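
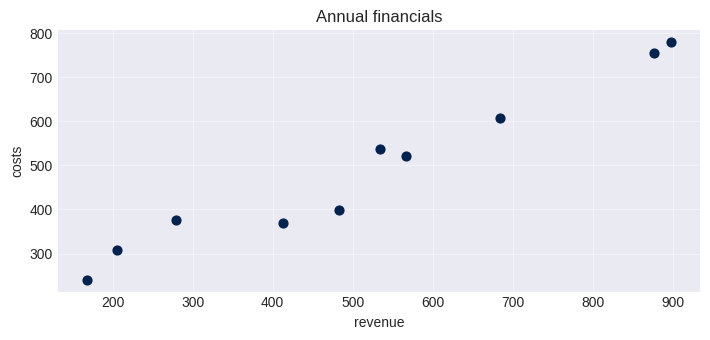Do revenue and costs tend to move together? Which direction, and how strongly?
positive, strong

Points are positively correlated; strong (|r| ≈ 1.0).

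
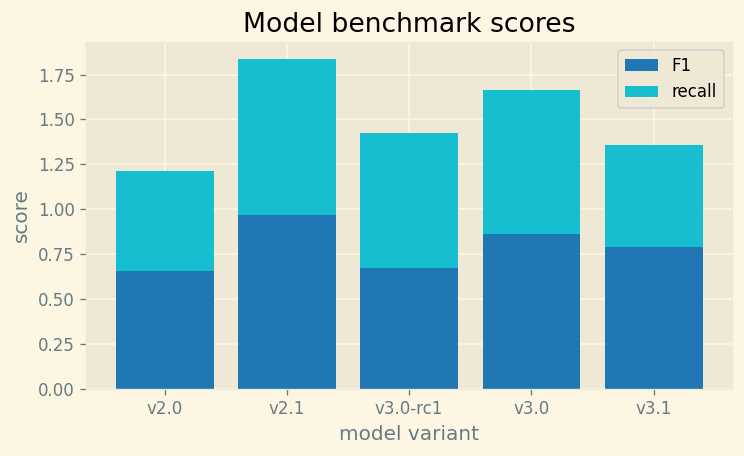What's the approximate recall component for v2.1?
recall top ≈ 1.8, bottom ≈ 1.0; segment ≈ 0.8.

≈ 0.8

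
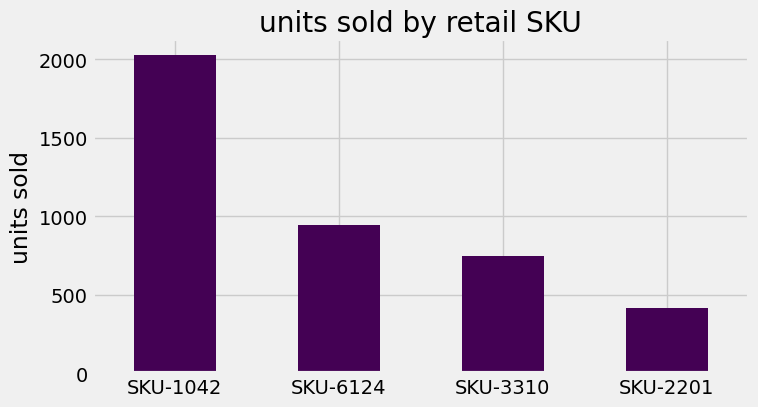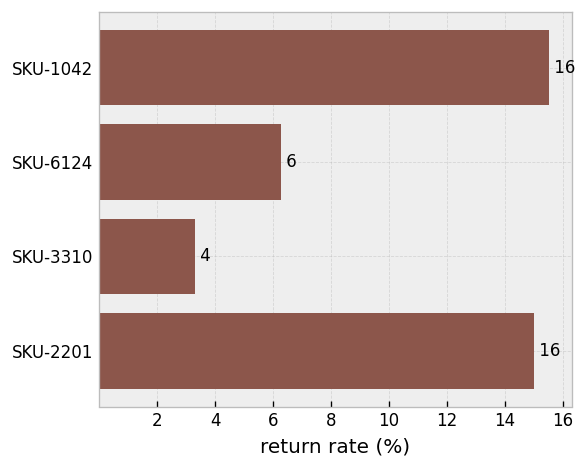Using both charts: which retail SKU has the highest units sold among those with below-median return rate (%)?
Chart 2 median return rate (%) ≈ 10; below-median retail SKUs: SKU-6124, SKU-3310. Among those, SKU-6124 has the highest units sold (≈ 1000).

SKU-6124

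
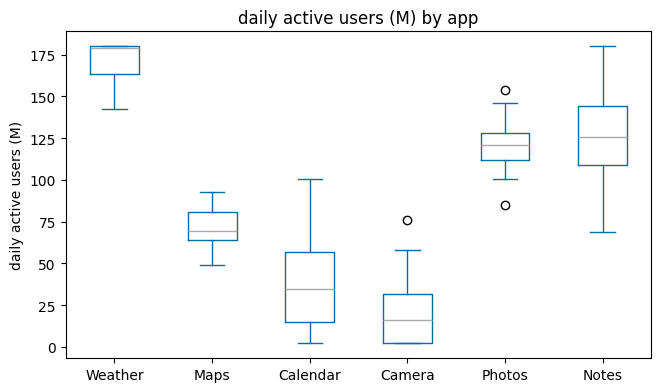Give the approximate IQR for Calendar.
≈ 40

Q3 ≈ 60, Q1 ≈ 20; IQR ≈ 40.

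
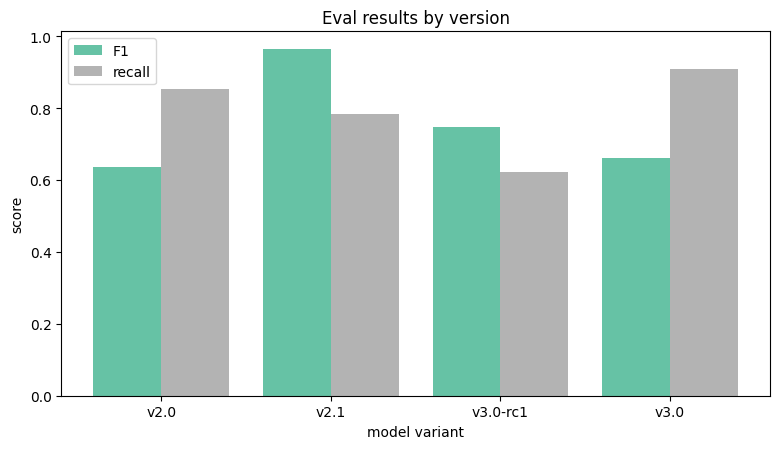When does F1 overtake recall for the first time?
v2.0: F1 ≈ 0.6 vs recall ≈ 0.9 (not yet); v2.1: F1 ≈ 1.0 vs recall ≈ 0.8 (first crossover).

v2.1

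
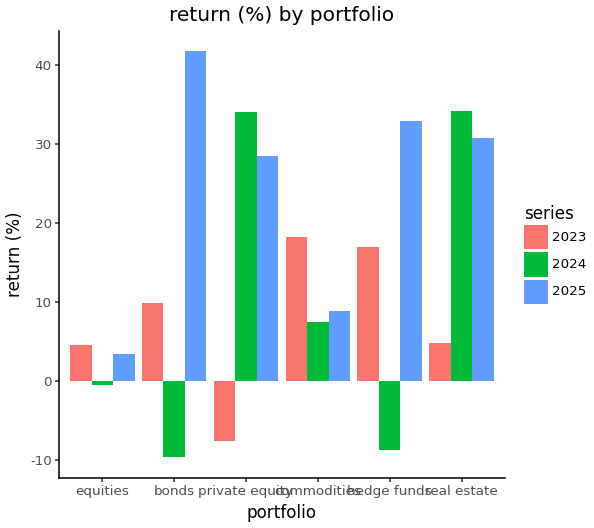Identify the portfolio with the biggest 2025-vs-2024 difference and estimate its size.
bonds: 2025 ≈ 40, 2024 ≈ -10 → gap ≈ 50. Next-largest (hedge funds) is only ≈ 45.

bonds, ≈ 50 %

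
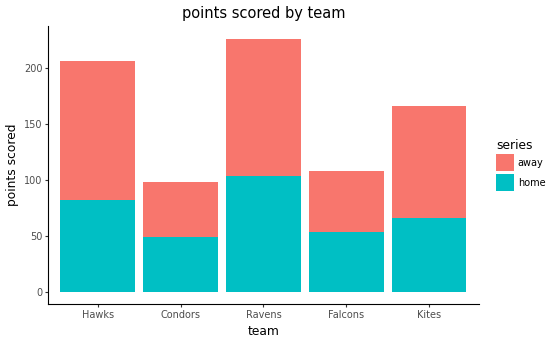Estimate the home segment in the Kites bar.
≈ 60

home top ≈ 60, bottom ≈ 0; segment ≈ 60.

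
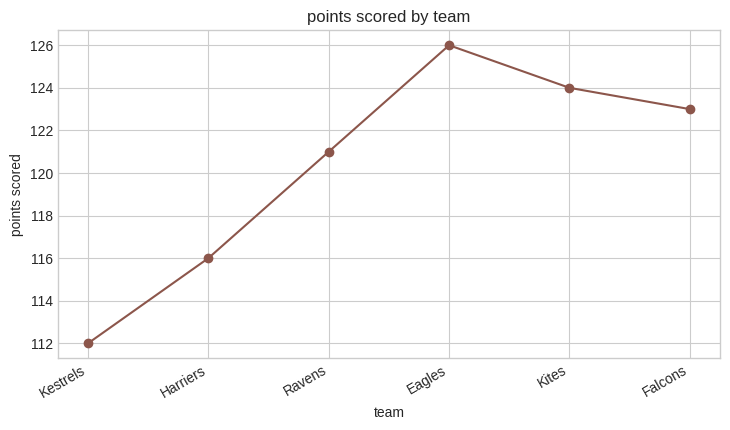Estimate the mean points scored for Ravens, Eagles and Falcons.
(120 + 126 + 124) / 3 ≈ 123.

≈ 123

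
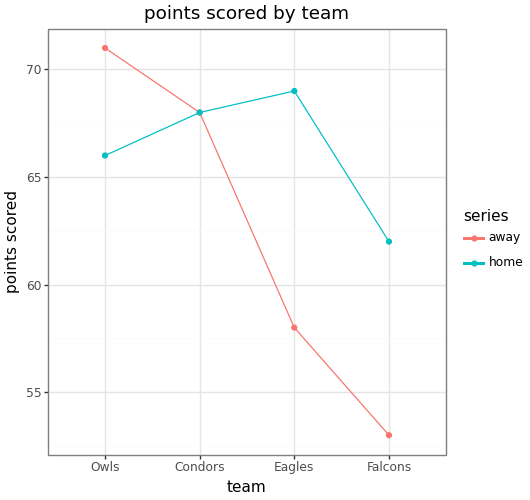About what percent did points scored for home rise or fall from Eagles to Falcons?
Eagles ≈ 68, Falcons ≈ 62; (62 − 68) / 68 ≈ -8.8%.

≈ -8.8%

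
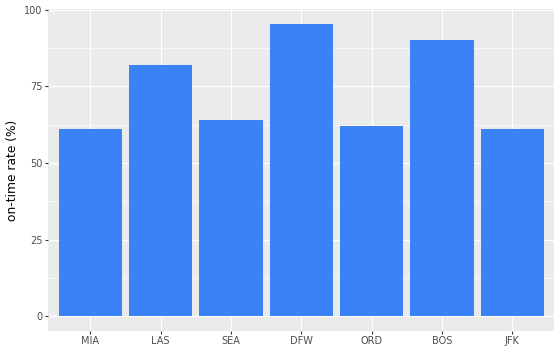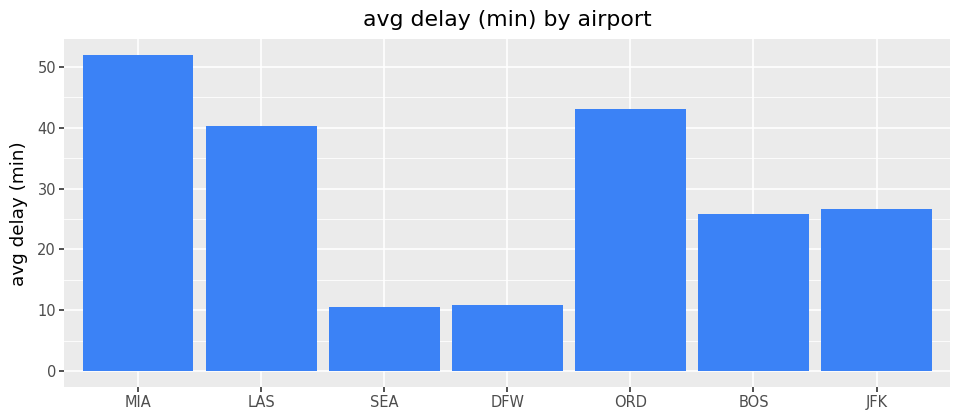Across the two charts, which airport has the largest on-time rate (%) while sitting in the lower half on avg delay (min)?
DFW

Chart 2 median avg delay (min) ≈ 25; below-median airports: SEA, DFW, BOS. Among those, DFW has the highest on-time rate (%) (≈ 100).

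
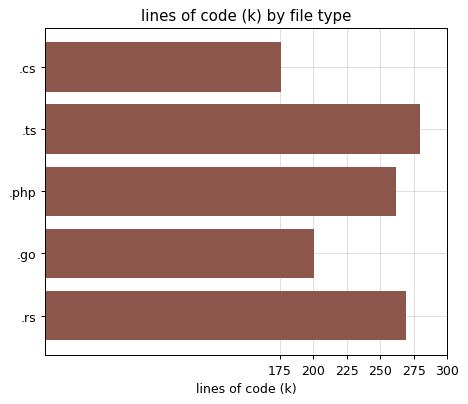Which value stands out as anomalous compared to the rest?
.cs

.cs ≈ 175; the rest sit between ≈ 200 and ≈ 275.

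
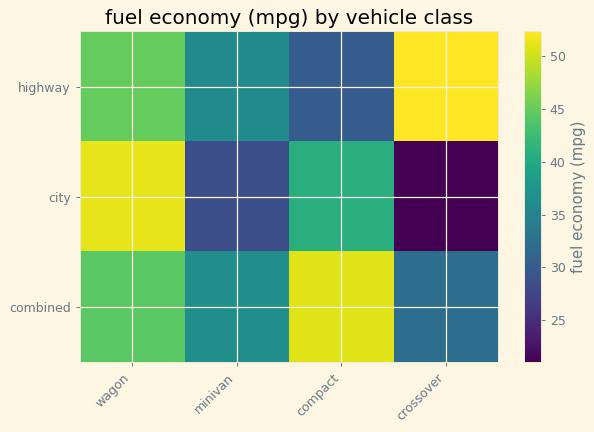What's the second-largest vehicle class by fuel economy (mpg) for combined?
Top 3 for combined: compact ≈ 50, wagon ≈ 45, minivan ≈ 35.

wagon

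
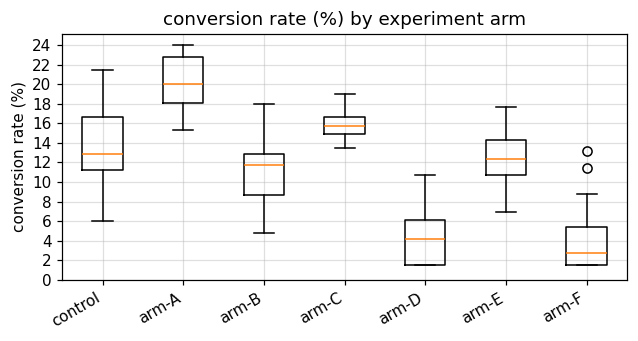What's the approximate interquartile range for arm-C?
Q3 ≈ 16, Q1 ≈ 14; IQR ≈ 2.

≈ 2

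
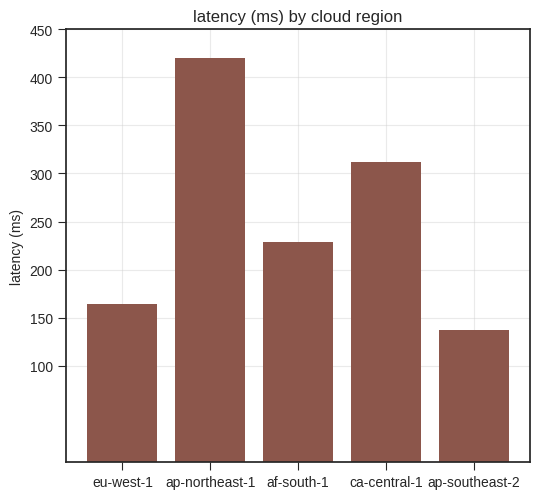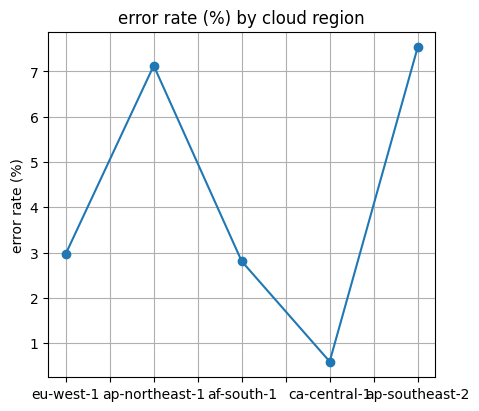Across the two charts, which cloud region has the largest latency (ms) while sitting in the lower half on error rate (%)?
Chart 2 median error rate (%) ≈ 3; below-median cloud regions: af-south-1, ca-central-1. Among those, ca-central-1 has the highest latency (ms) (≈ 300).

ca-central-1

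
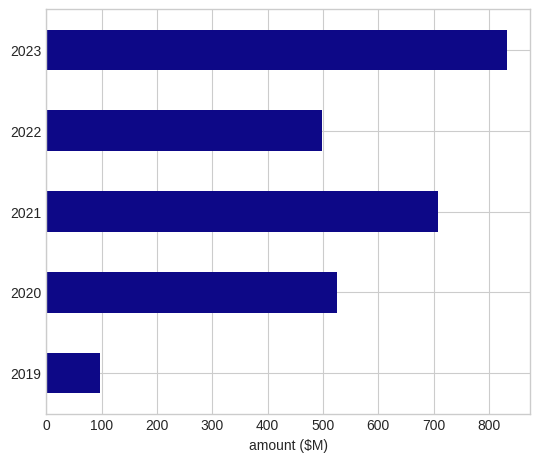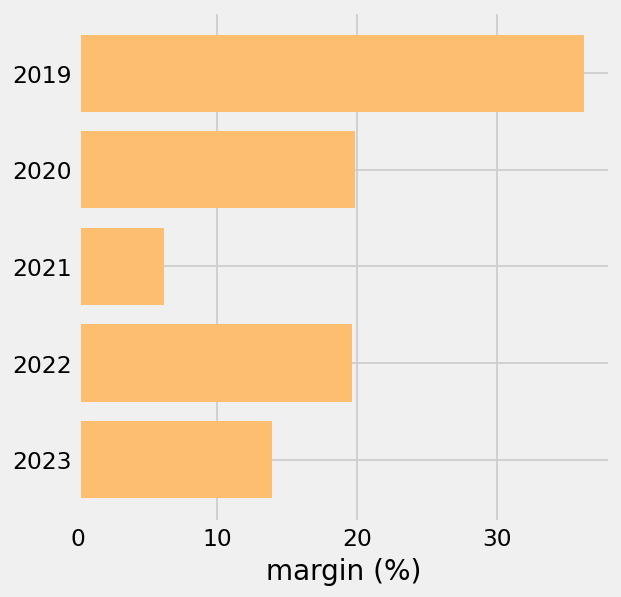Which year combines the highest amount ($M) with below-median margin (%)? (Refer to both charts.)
Chart 2 median margin (%) ≈ 20; below-median years: 2021, 2023. Among those, 2023 has the highest amount ($M) (≈ 800).

2023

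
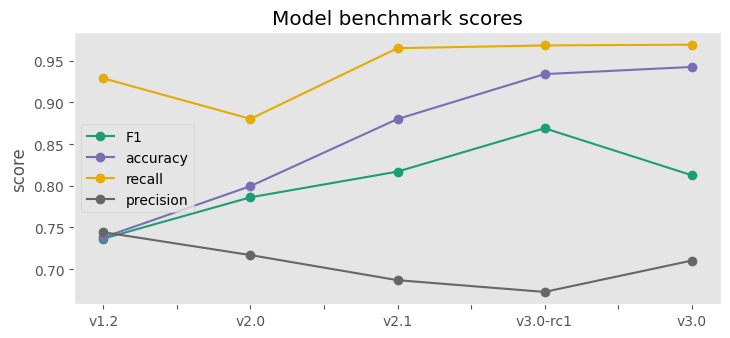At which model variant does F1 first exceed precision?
v2.0

v1.2: F1 ≈ 0.75 vs precision ≈ 0.75 (not yet); v2.0: F1 ≈ 0.80 vs precision ≈ 0.70 (first crossover).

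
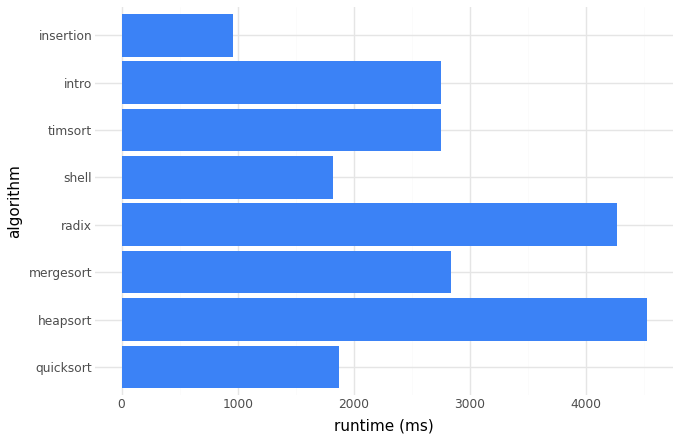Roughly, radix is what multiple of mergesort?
radix ≈ 4500, mergesort ≈ 3000; 4500/3000 ≈ 1.5.

≈ 1.5×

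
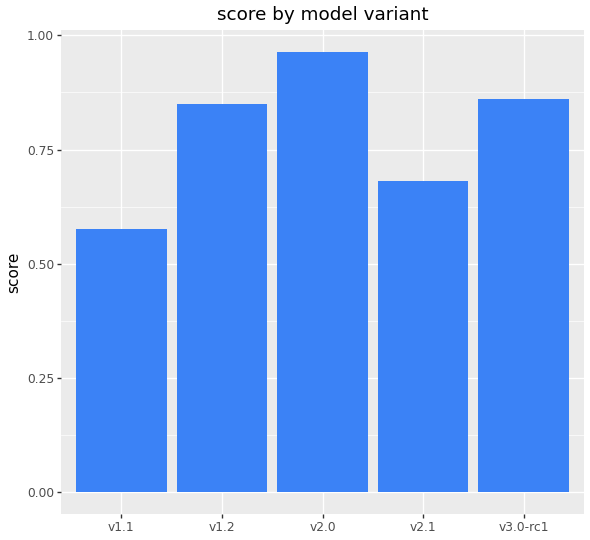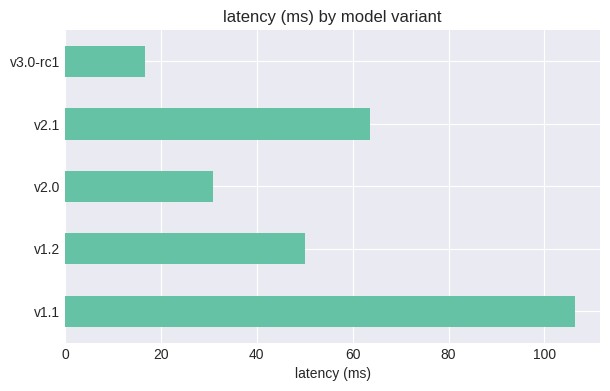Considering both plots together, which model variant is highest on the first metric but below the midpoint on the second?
v2.0

Chart 2 median latency (ms) ≈ 50; below-median model variants: v2.0, v3.0-rc1. Among those, v2.0 has the highest score (≈ 1).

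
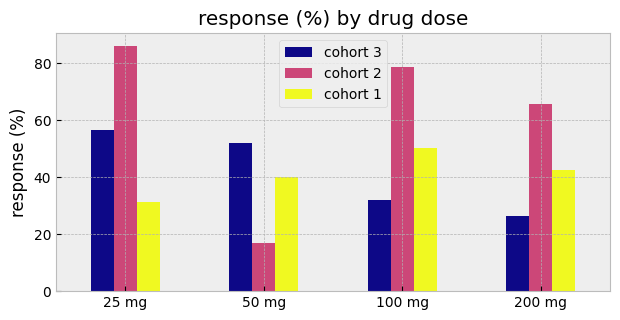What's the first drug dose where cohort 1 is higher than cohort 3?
50 mg: cohort 1 ≈ 40 vs cohort 3 ≈ 50 (not yet); 100 mg: cohort 1 ≈ 50 vs cohort 3 ≈ 30 (first crossover).

100 mg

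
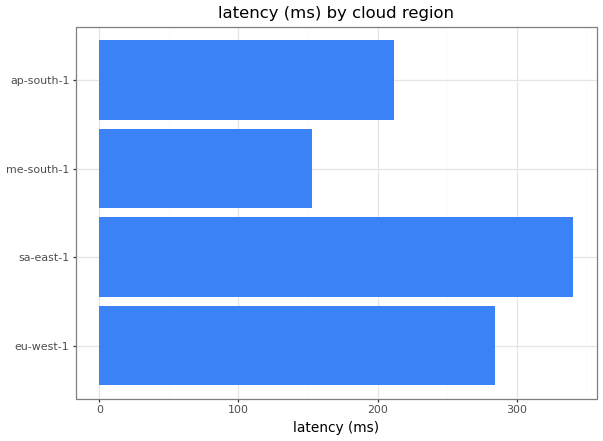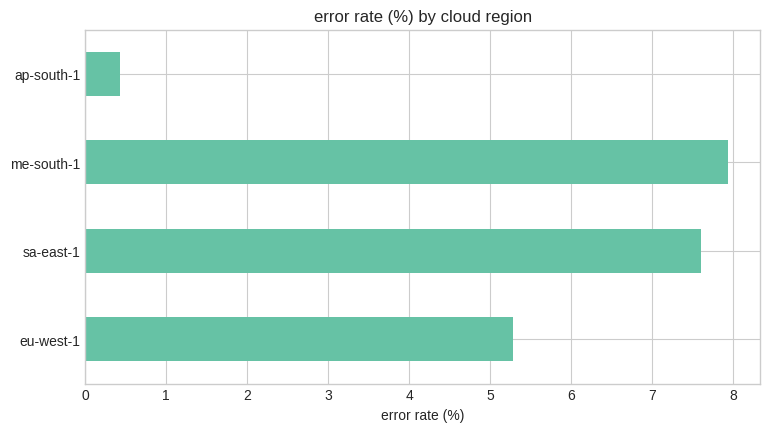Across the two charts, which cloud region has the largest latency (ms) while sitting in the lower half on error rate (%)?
Chart 2 median error rate (%) ≈ 6; below-median cloud regions: eu-west-1, ap-south-1. Among those, eu-west-1 has the highest latency (ms) (≈ 300).

eu-west-1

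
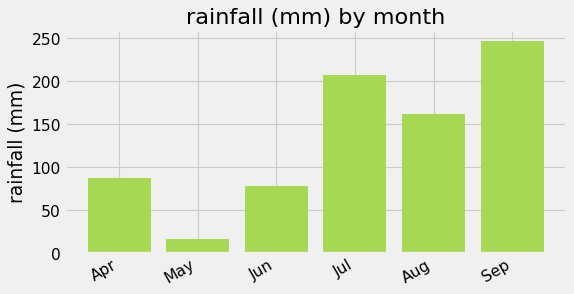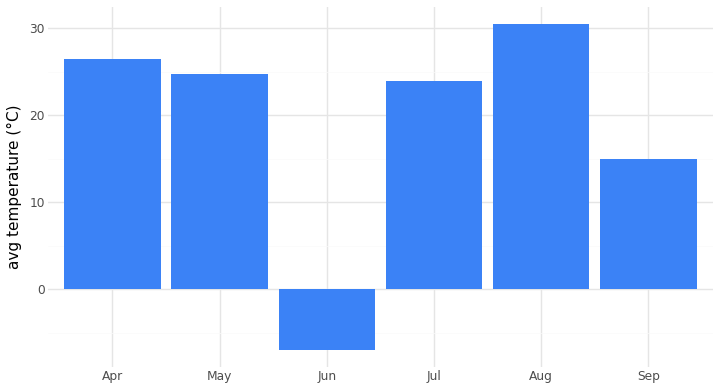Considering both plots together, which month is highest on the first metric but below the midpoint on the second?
Chart 2 median avg temperature (°C) ≈ 25; below-median months: Jun, Jul, Sep. Among those, Sep has the highest rainfall (mm) (≈ 250).

Sep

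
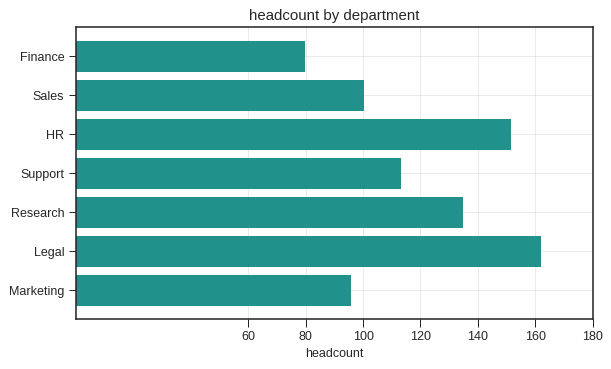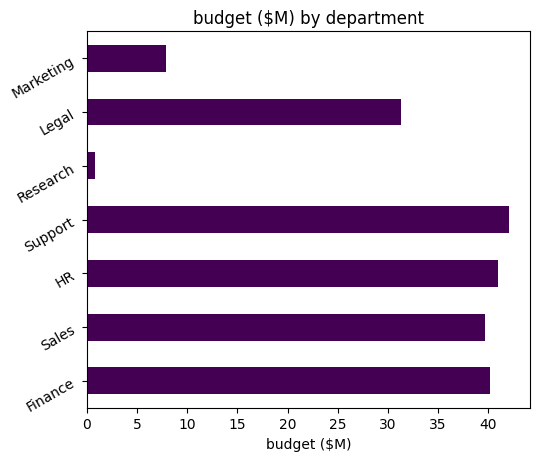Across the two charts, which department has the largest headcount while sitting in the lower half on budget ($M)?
Legal

Chart 2 median budget ($M) ≈ 40; below-median departments: Research, Legal, Marketing. Among those, Legal has the highest headcount (≈ 160).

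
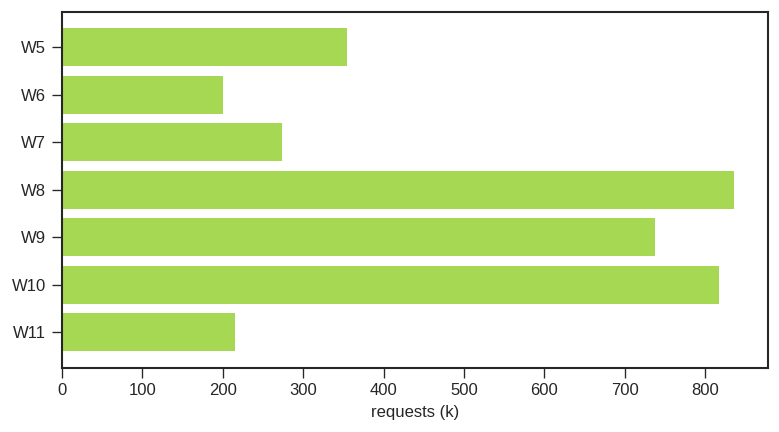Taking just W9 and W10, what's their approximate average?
(700 + 800) / 2 ≈ 750.

≈ 750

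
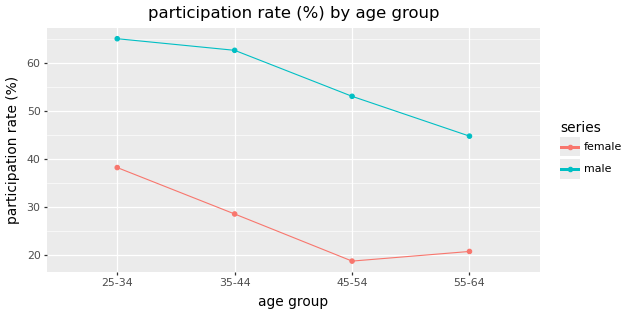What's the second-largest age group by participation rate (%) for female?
Top 3 for female: 25-34 ≈ 40, 35-44 ≈ 30, 55-64 ≈ 20.

35-44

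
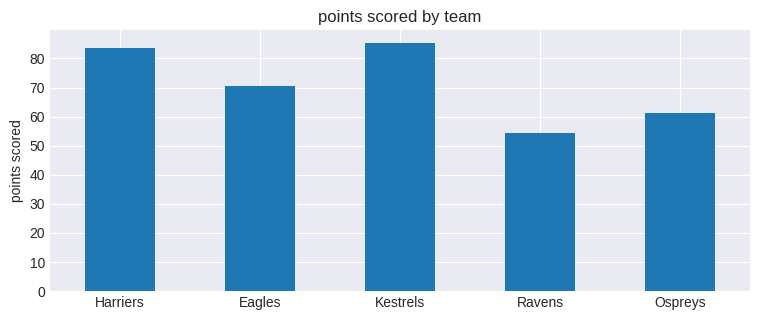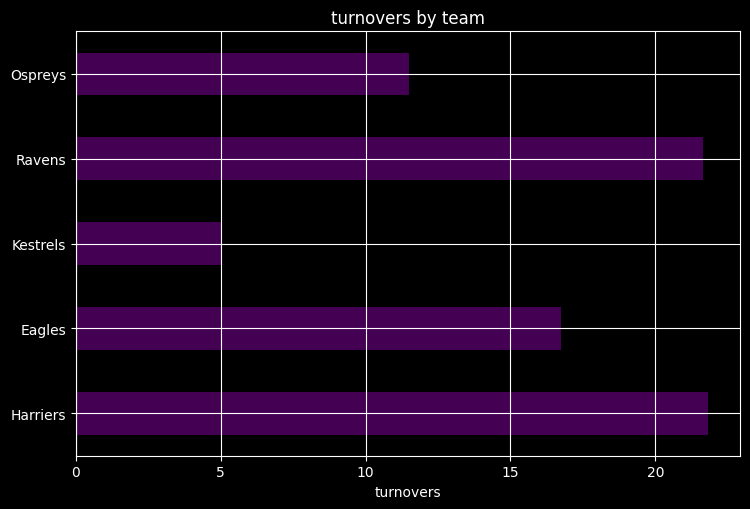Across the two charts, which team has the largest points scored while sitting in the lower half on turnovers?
Kestrels

Chart 2 median turnovers ≈ 15; below-median teams: Kestrels, Ospreys. Among those, Kestrels has the highest points scored (≈ 90).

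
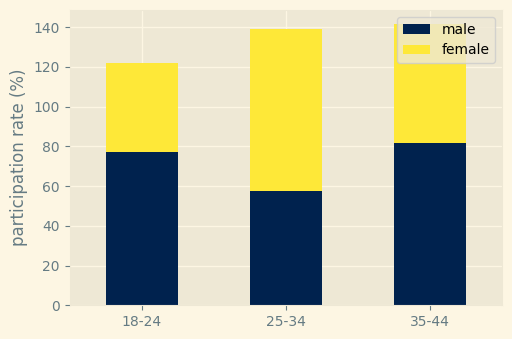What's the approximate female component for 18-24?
≈ 40

female top ≈ 120, bottom ≈ 80; segment ≈ 40.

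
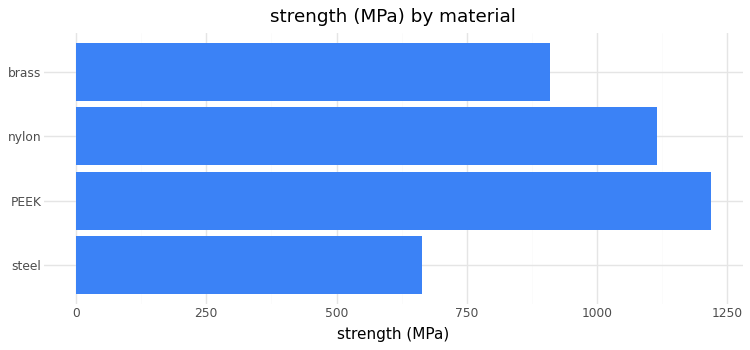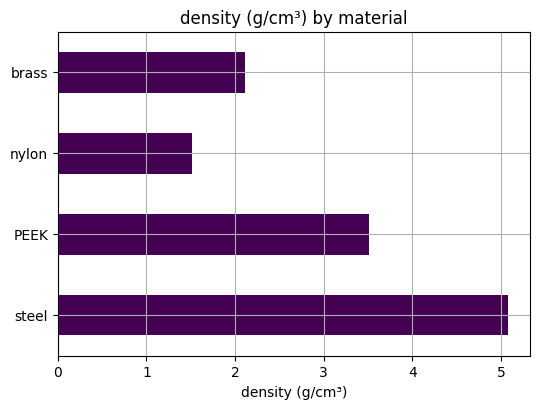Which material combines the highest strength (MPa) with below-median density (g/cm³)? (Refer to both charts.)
nylon

Chart 2 median density (g/cm³) ≈ 3; below-median materials: nylon, brass. Among those, nylon has the highest strength (MPa) (≈ 1200).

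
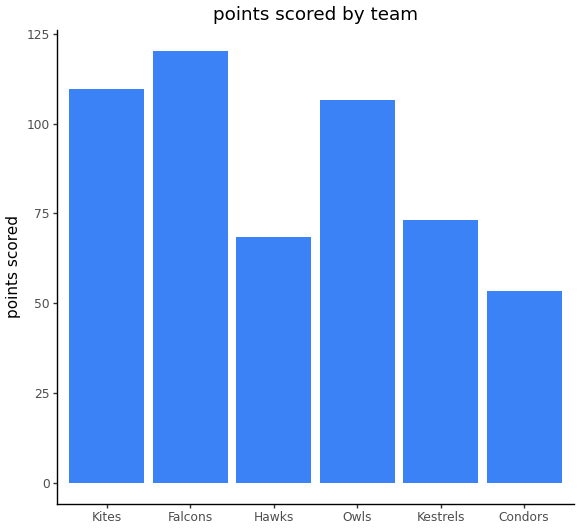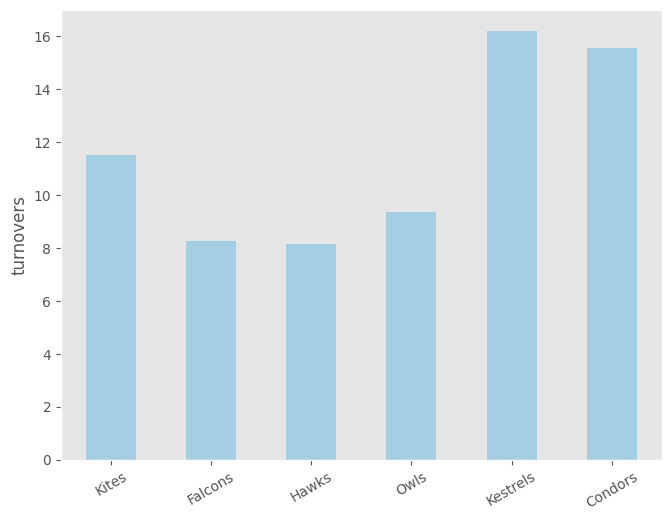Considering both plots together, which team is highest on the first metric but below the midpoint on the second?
Chart 2 median turnovers ≈ 10; below-median teams: Falcons, Hawks, Owls. Among those, Falcons has the highest points scored (≈ 120).

Falcons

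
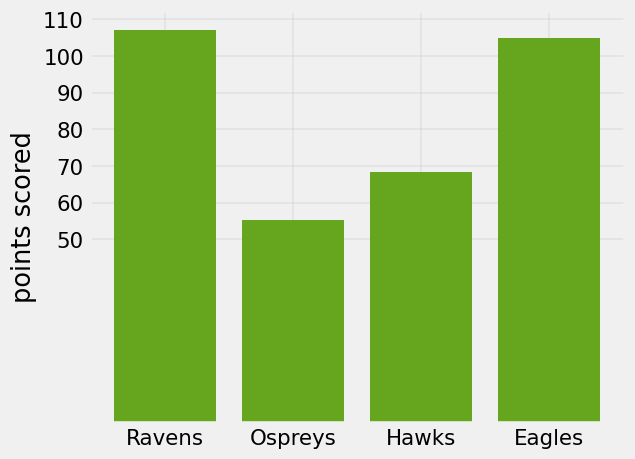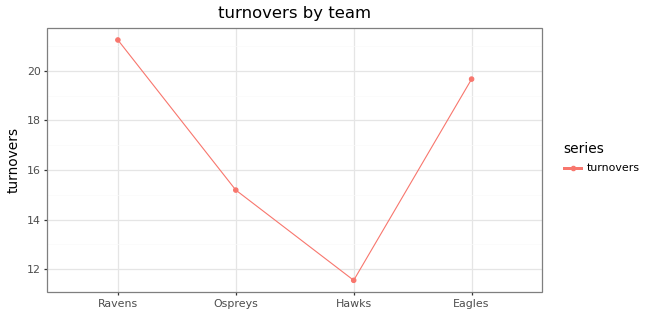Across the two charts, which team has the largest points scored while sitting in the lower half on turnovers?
Hawks

Chart 2 median turnovers ≈ 18; below-median teams: Ospreys, Hawks. Among those, Hawks has the highest points scored (≈ 70).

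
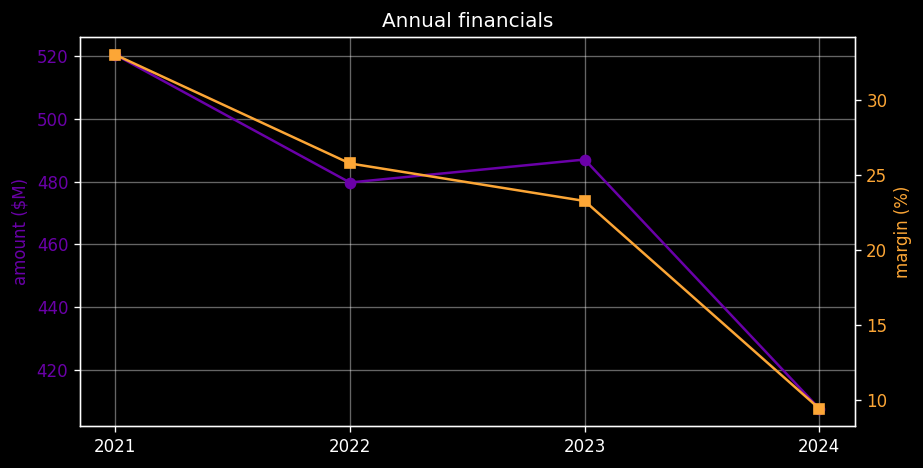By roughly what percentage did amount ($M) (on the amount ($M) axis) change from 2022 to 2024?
≈ -14.6%

2022 ≈ 480, 2024 ≈ 410; (410 − 480) / 480 ≈ -14.6%.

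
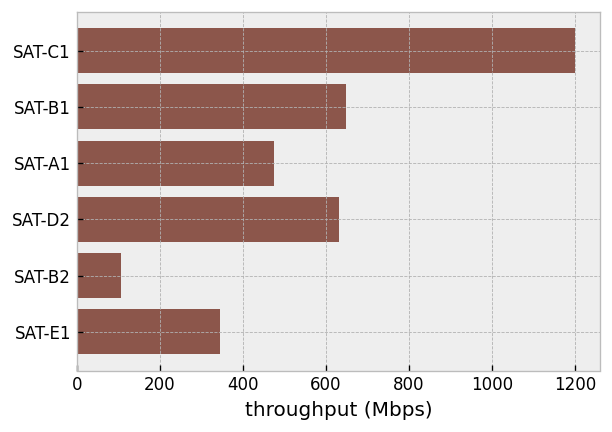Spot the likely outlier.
SAT-C1

SAT-C1 ≈ 1200; the rest sit between ≈ 100 and ≈ 600.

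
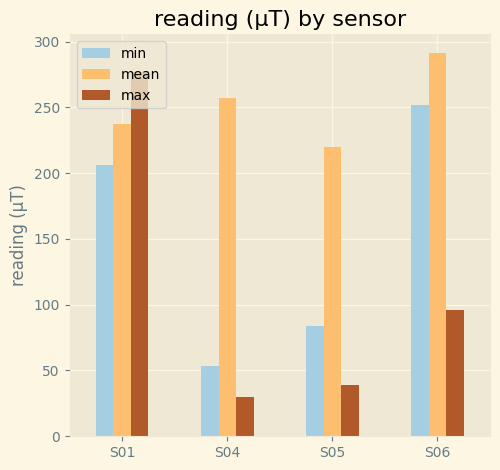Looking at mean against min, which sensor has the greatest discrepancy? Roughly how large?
S04, ≈ 200 µT

S04: mean ≈ 250, min ≈ 50 → gap ≈ 200. Next-largest (S05) is only ≈ 150.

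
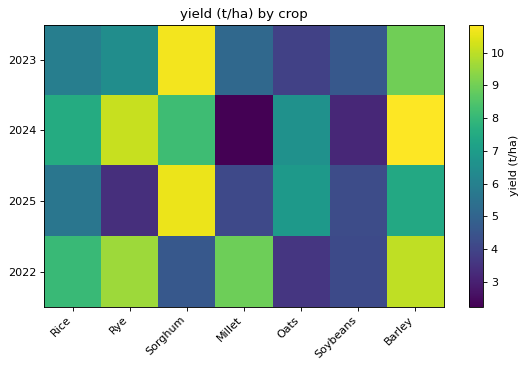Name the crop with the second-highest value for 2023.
Barley

Top 3 for 2023: Sorghum ≈ 11, Barley ≈ 9, Rye ≈ 6.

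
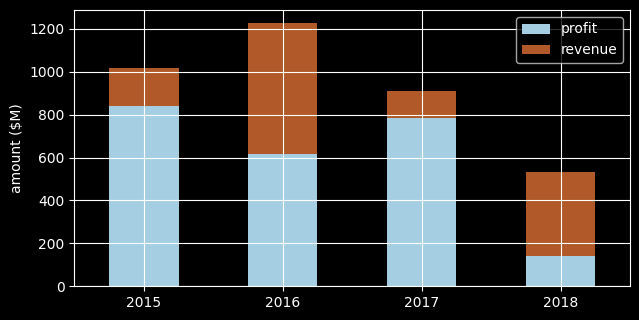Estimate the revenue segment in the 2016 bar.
≈ 600

revenue top ≈ 1200, bottom ≈ 600; segment ≈ 600.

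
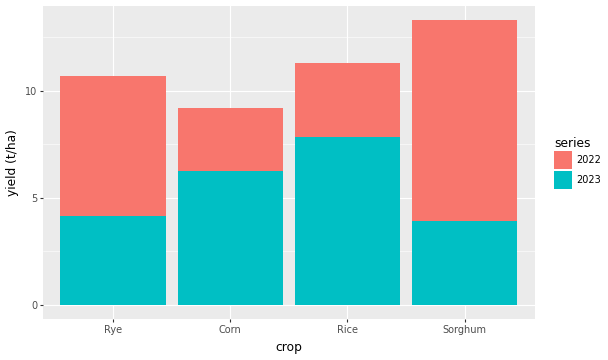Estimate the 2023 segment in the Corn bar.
2023 top ≈ 6, bottom ≈ 0; segment ≈ 6.

≈ 6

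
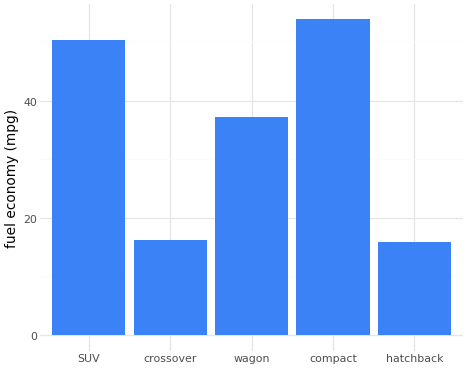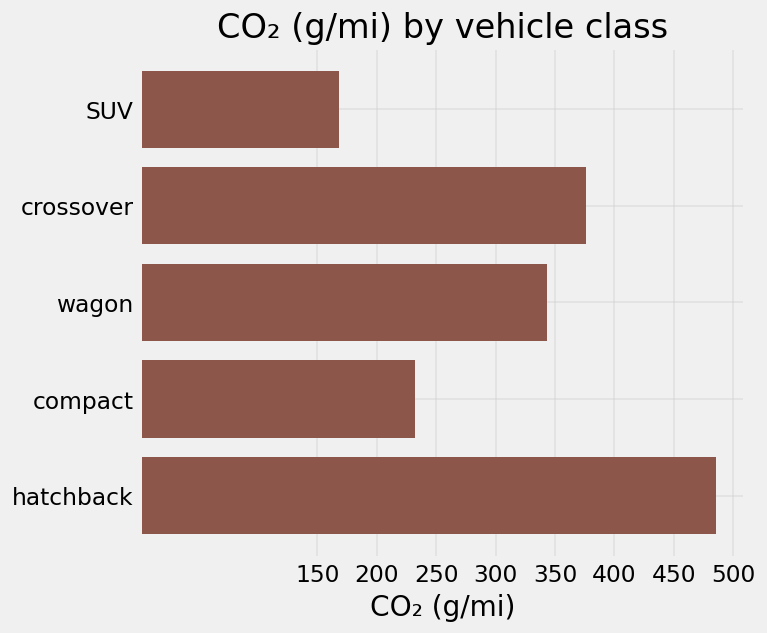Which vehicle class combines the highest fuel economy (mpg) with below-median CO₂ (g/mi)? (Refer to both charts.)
compact

Chart 2 median CO₂ (g/mi) ≈ 350; below-median vehicle classes: SUV, compact. Among those, compact has the highest fuel economy (mpg) (≈ 55).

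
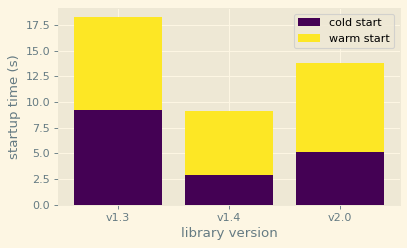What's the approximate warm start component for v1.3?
warm start top ≈ 18, bottom ≈ 10; segment ≈ 8.

≈ 8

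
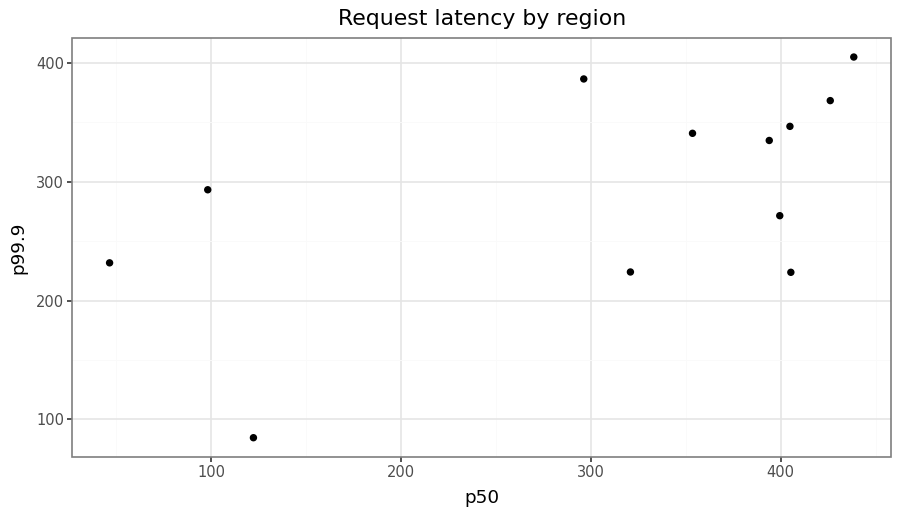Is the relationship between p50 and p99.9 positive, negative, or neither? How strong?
positive, moderate

Points are positively correlated; moderate (|r| ≈ 0.6).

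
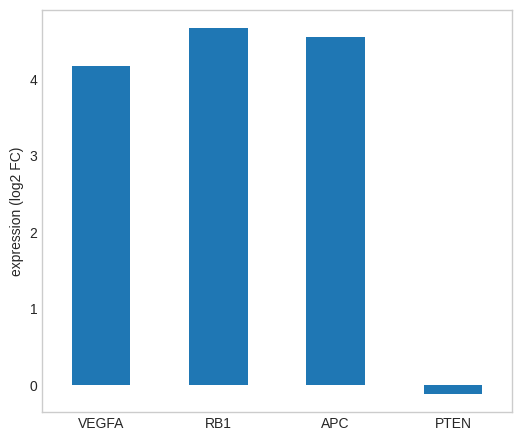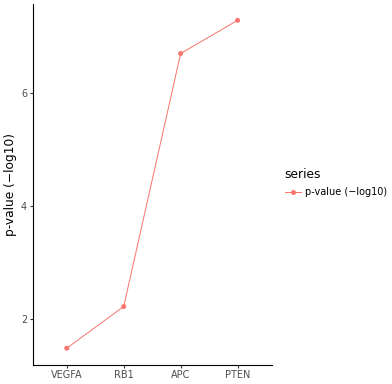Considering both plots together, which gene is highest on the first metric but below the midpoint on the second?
RB1

Chart 2 median p-value (−log10) ≈ 4; below-median genes: VEGFA, RB1. Among those, RB1 has the highest expression (log2 FC) (≈ 4.5).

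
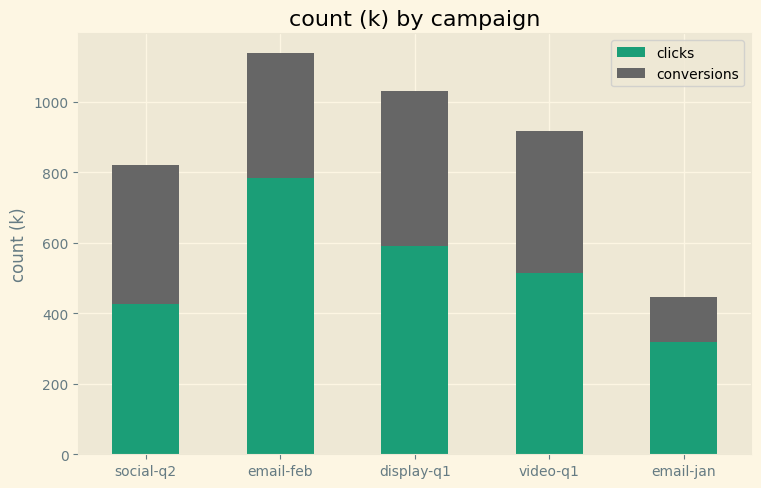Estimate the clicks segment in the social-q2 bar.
≈ 400

clicks top ≈ 400, bottom ≈ 0; segment ≈ 400.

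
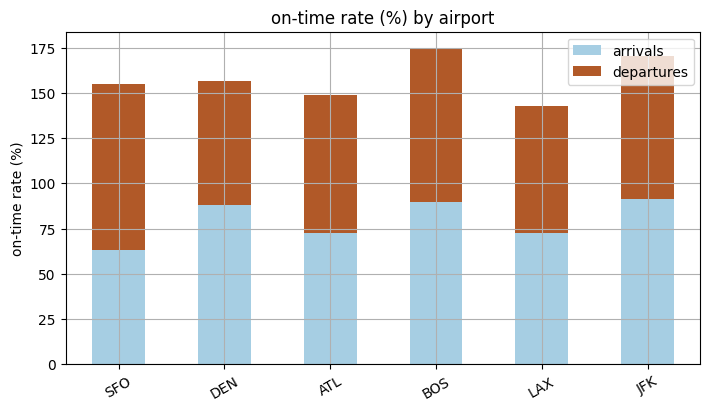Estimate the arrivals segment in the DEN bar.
arrivals top ≈ 80, bottom ≈ 0; segment ≈ 80.

≈ 80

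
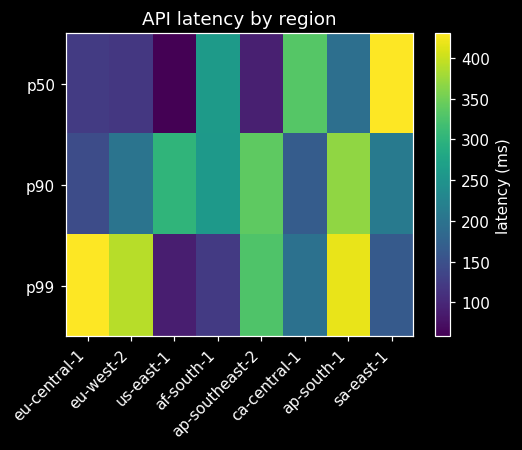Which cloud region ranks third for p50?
Top 4 for p50: sa-east-1 ≈ 450, ca-central-1 ≈ 350, af-south-1 ≈ 250, ap-south-1 ≈ 200.

af-south-1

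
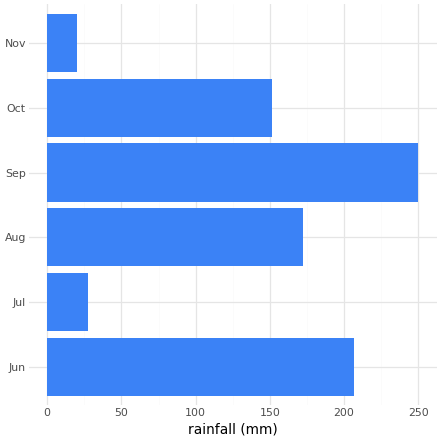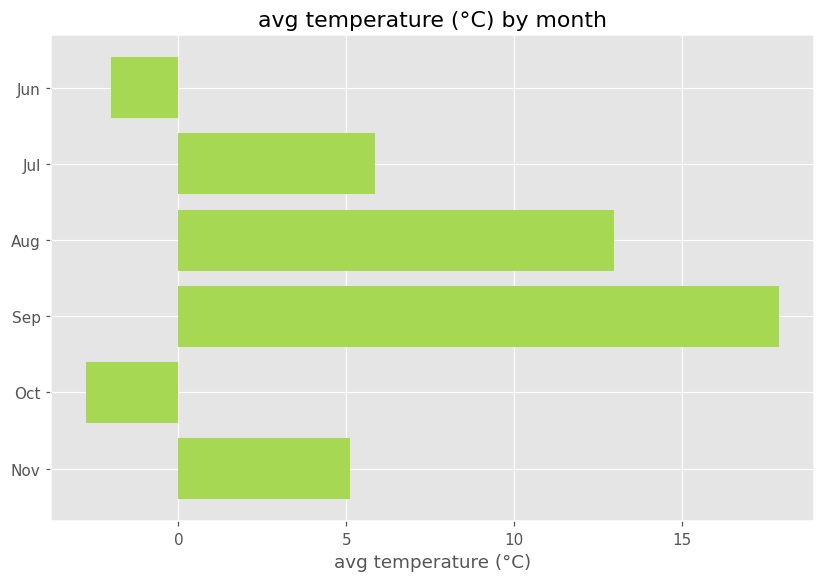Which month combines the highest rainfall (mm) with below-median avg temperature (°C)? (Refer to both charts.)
Chart 2 median avg temperature (°C) ≈ 6; below-median months: Jun, Oct, Nov. Among those, Jun has the highest rainfall (mm) (≈ 200).

Jun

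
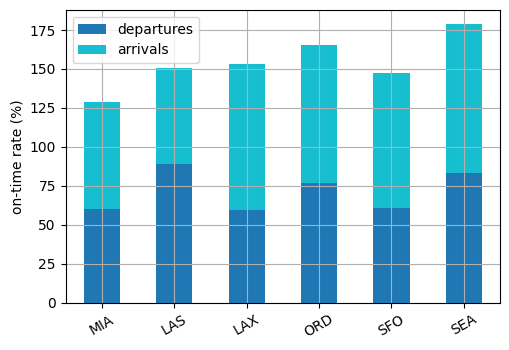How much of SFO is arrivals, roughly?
arrivals top ≈ 140, bottom ≈ 60; segment ≈ 80.

≈ 80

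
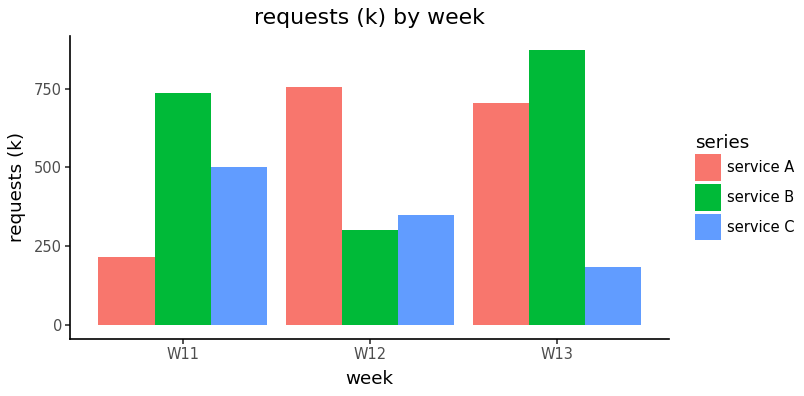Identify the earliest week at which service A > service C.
W12

W11: service A ≈ 200 vs service C ≈ 500 (not yet); W12: service A ≈ 800 vs service C ≈ 400 (first crossover).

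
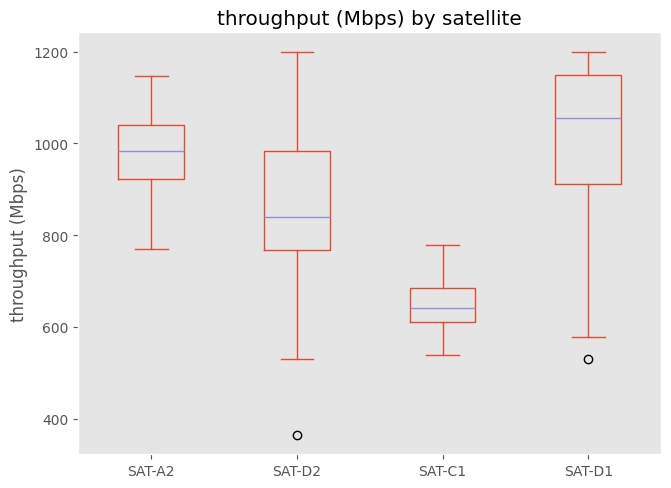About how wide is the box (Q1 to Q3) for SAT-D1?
≈ 250

Q3 ≈ 1150, Q1 ≈ 900; IQR ≈ 250.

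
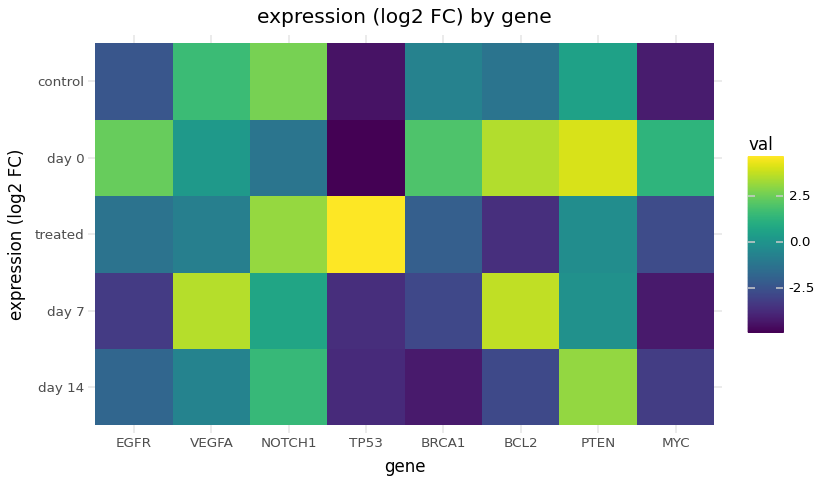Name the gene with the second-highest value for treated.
NOTCH1

Top 3 for treated: TP53 ≈ 5, NOTCH1 ≈ 3, PTEN ≈ 0.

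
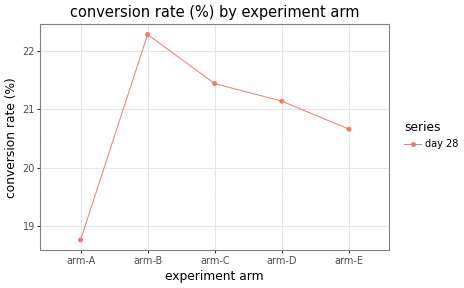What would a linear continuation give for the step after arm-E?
≈ 20

Last three: 21.5, 21.0, 20.5 → slope ≈ -0.5/step → next ≈ 20.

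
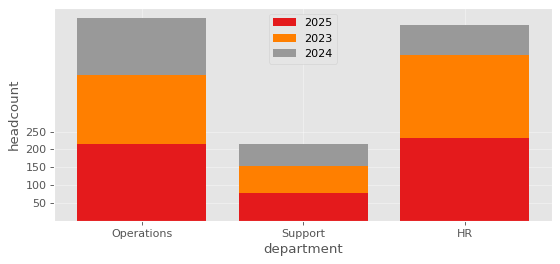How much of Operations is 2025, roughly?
2025 top ≈ 200, bottom ≈ 0; segment ≈ 200.

≈ 200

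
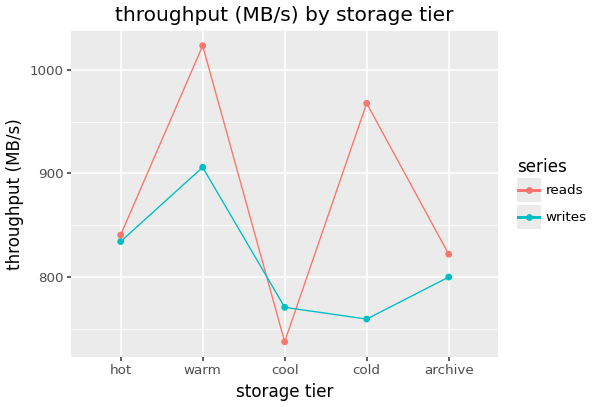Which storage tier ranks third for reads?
hot

Top 4 for reads: warm ≈ 1025, cold ≈ 975, hot ≈ 850, archive ≈ 825.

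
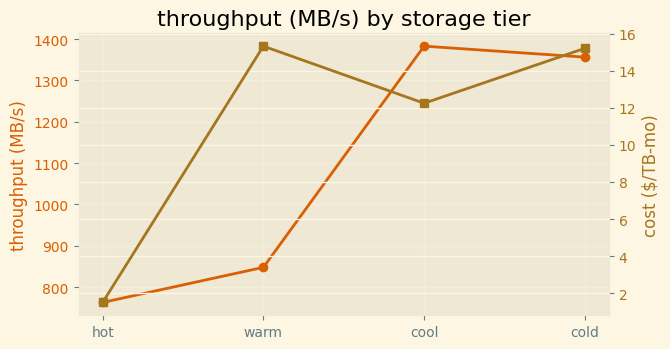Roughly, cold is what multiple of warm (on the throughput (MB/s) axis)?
cold ≈ 1400, warm ≈ 800; 1400/800 ≈ 1.75.

≈ 1.75×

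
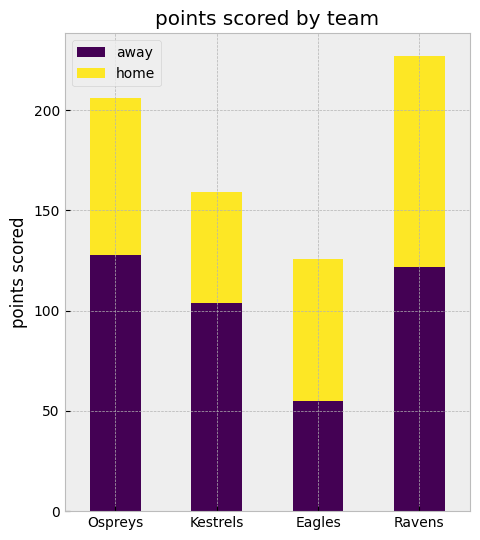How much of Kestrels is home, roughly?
home top ≈ 160, bottom ≈ 100; segment ≈ 60.

≈ 60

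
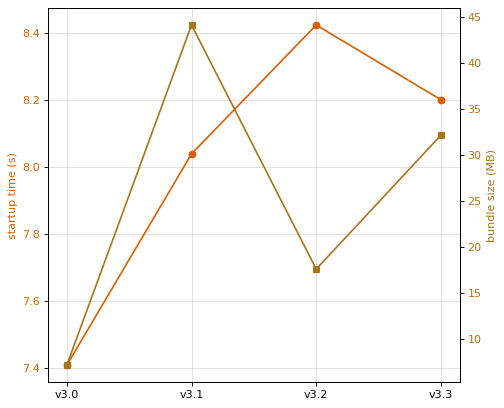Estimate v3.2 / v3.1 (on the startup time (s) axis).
v3.2 ≈ 8.4, v3.1 ≈ 8.0; 8.4/8.0 ≈ 1.05.

≈ 1.05×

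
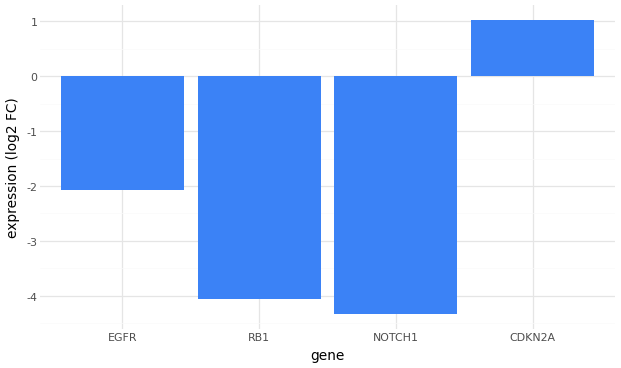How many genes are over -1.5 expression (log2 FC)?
Above -1.5: CDKN2A.

1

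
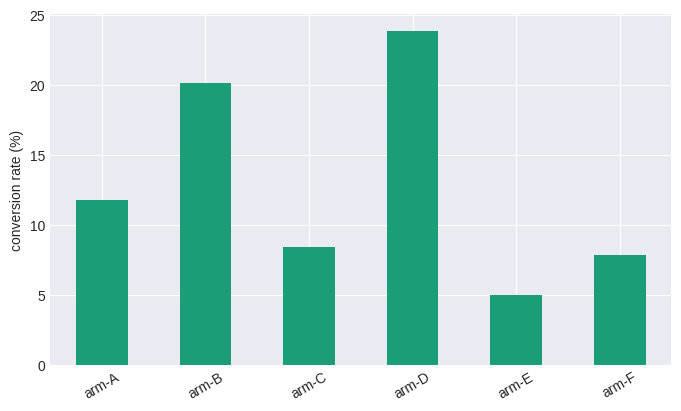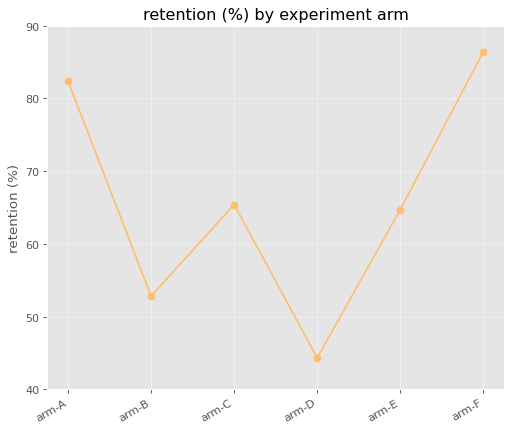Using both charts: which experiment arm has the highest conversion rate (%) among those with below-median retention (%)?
Chart 2 median retention (%) ≈ 70; below-median experiment arms: arm-B, arm-D, arm-E. Among those, arm-D has the highest conversion rate (%) (≈ 25).

arm-D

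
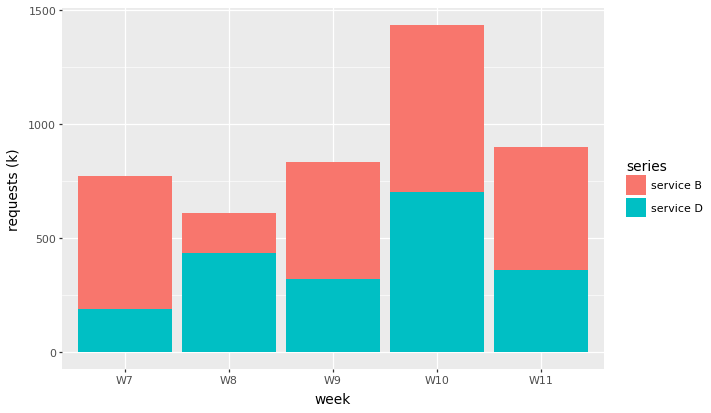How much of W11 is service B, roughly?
≈ 600

service B top ≈ 1000, bottom ≈ 400; segment ≈ 600.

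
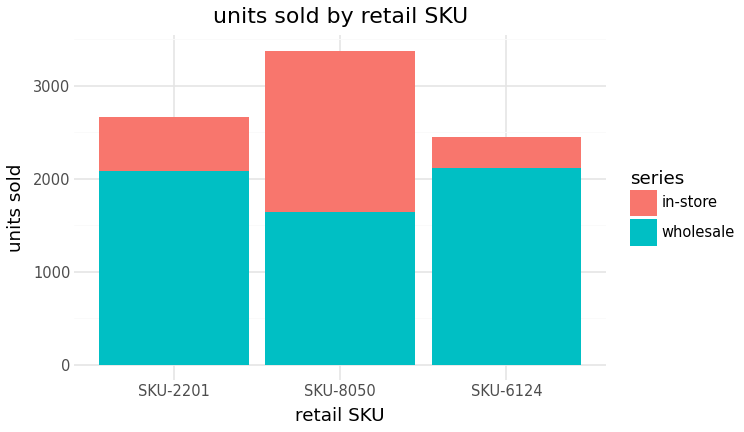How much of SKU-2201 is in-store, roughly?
≈ 500

in-store top ≈ 2500, bottom ≈ 2000; segment ≈ 500.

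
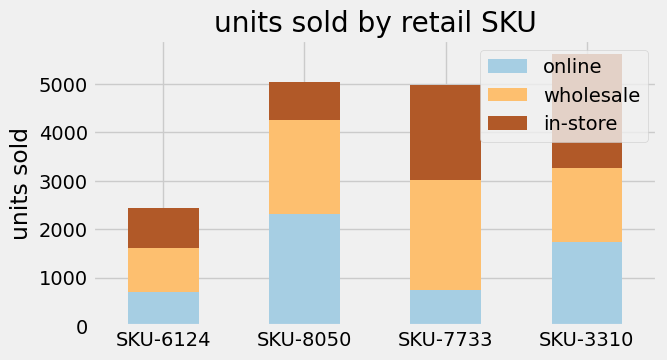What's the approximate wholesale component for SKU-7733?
≈ 2500

wholesale top ≈ 3000, bottom ≈ 500; segment ≈ 2500.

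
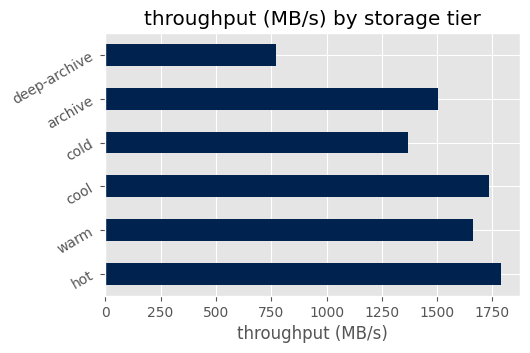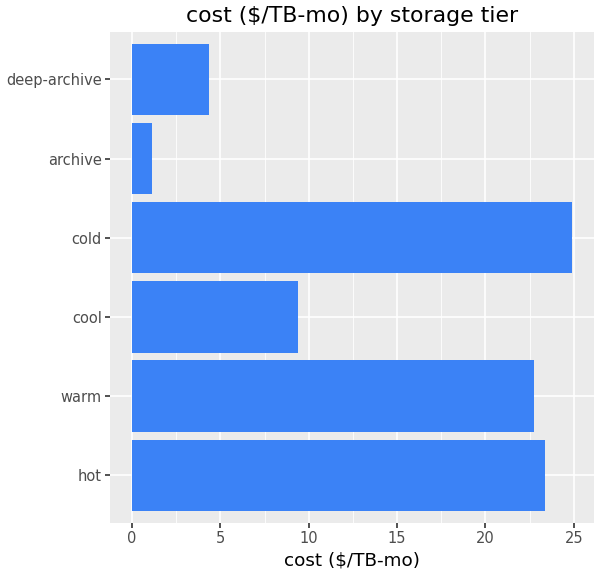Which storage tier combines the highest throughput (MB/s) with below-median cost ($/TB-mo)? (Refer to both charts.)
cool

Chart 2 median cost ($/TB-mo) ≈ 15; below-median storage tiers: cool, archive, deep-archive. Among those, cool has the highest throughput (MB/s) (≈ 1800).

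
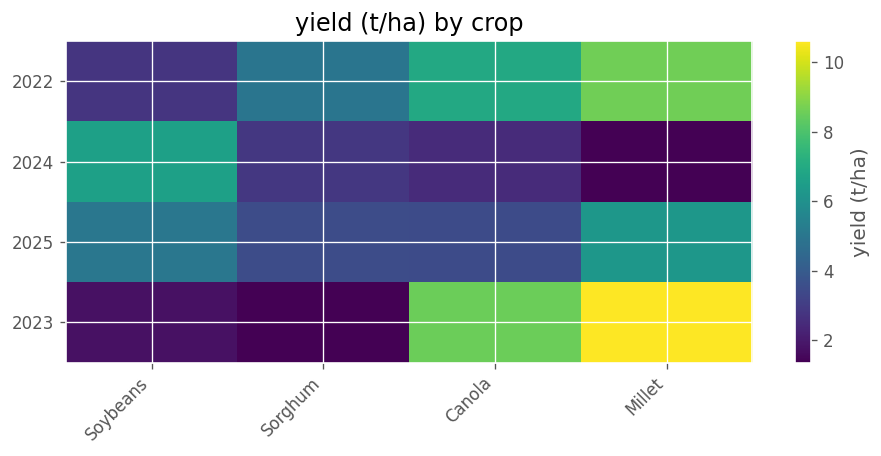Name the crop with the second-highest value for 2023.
Canola

Top 3 for 2023: Millet ≈ 11, Canola ≈ 9, Soybeans ≈ 2.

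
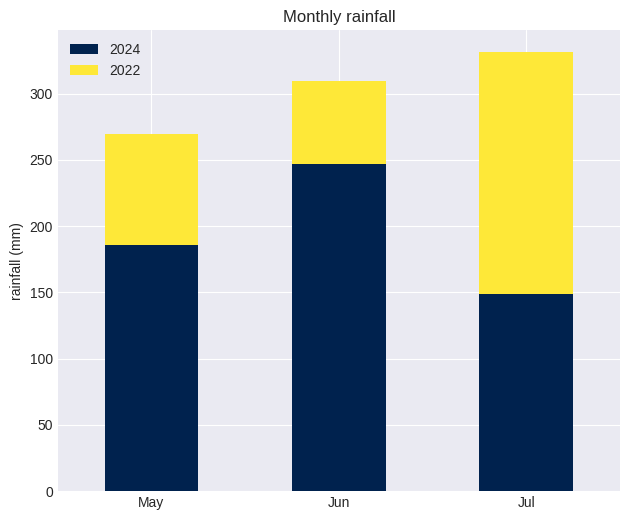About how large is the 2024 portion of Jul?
2024 top ≈ 150, bottom ≈ 0; segment ≈ 150.

≈ 150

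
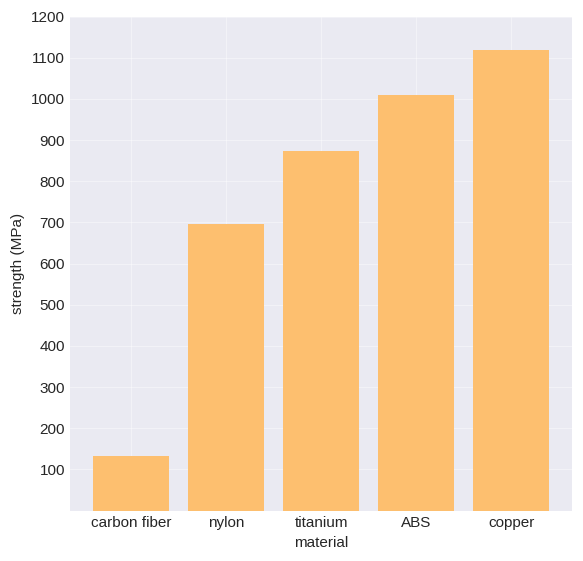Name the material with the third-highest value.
Top 4: copper ≈ 1100, ABS ≈ 1000, titanium ≈ 900, nylon ≈ 700.

titanium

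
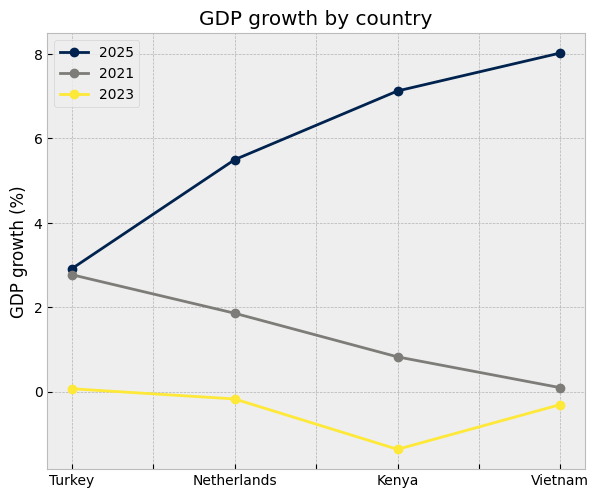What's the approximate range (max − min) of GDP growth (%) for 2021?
≈ 3

Max Turkey ≈ 3, min Vietnam ≈ 0; range ≈ 3.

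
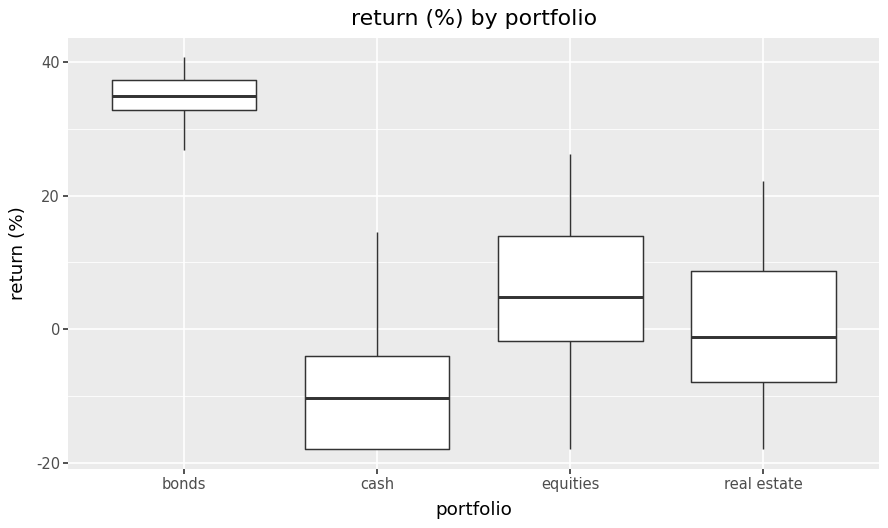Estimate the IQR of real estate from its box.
Q3 ≈ 10, Q1 ≈ -10; IQR ≈ 20.

≈ 20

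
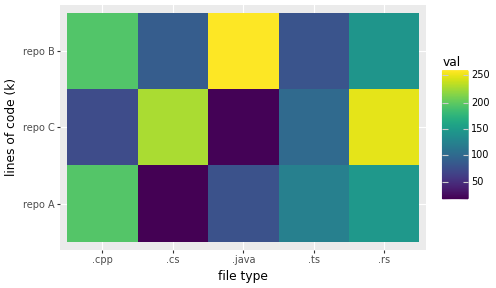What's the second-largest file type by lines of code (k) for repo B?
.cpp

Top 3 for repo B: .java ≈ 250, .cpp ≈ 200, .rs ≈ 150.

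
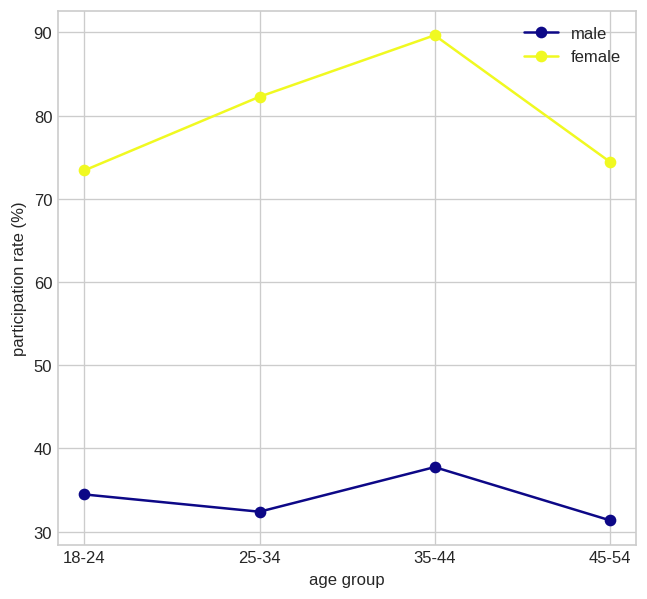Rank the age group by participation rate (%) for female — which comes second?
25-34

Top 3 for female: 35-44 ≈ 90, 25-34 ≈ 80, 45-54 ≈ 75.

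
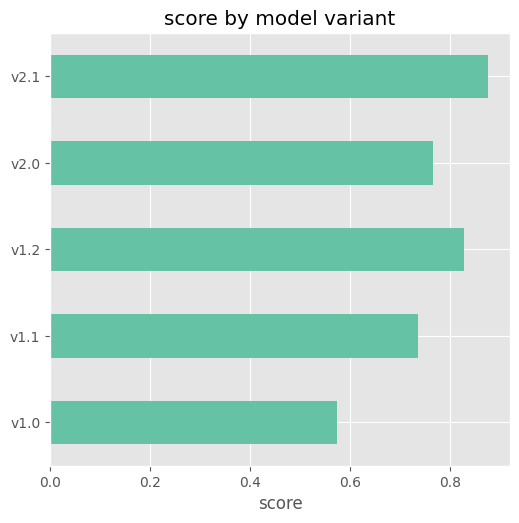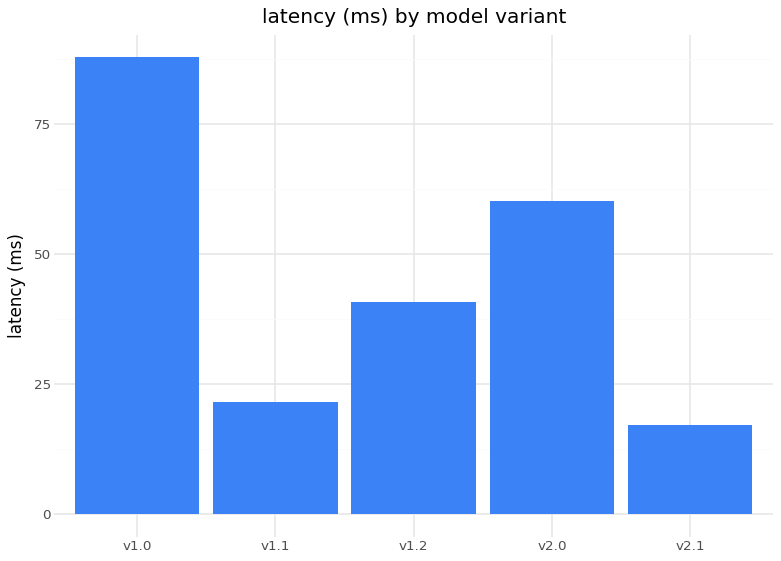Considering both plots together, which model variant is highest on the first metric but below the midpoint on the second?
Chart 2 median latency (ms) ≈ 40; below-median model variants: v1.1, v2.1. Among those, v2.1 has the highest score (≈ 0.9).

v2.1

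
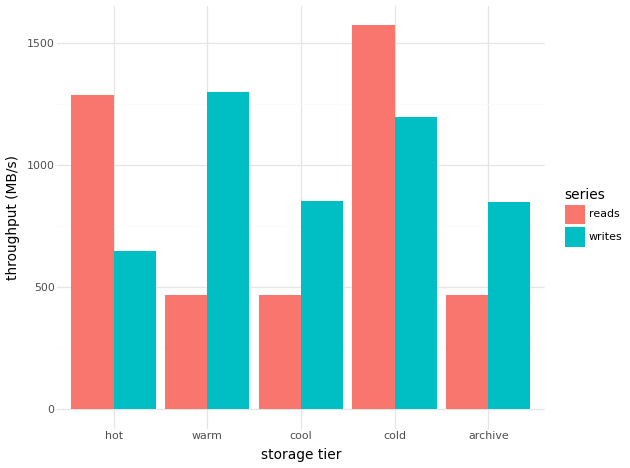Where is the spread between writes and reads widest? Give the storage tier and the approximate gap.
warm: writes ≈ 1400, reads ≈ 400 → gap ≈ 1000. Next-largest (hot) is only ≈ 600.

warm, ≈ 1000 MB/s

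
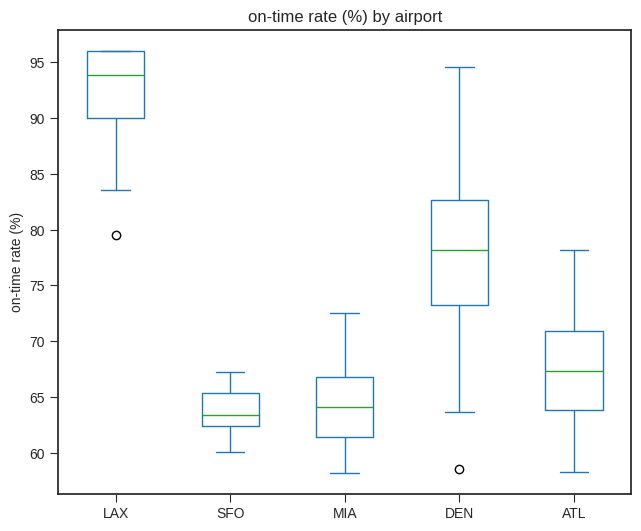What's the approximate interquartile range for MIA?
Q3 ≈ 65, Q1 ≈ 60; IQR ≈ 5.

≈ 5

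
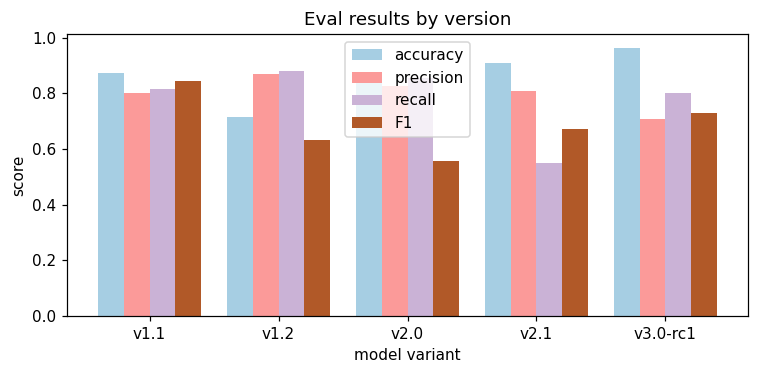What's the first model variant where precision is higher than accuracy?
v1.1: precision ≈ 0.8 vs accuracy ≈ 0.9 (not yet); v1.2: precision ≈ 0.9 vs accuracy ≈ 0.7 (first crossover).

v1.2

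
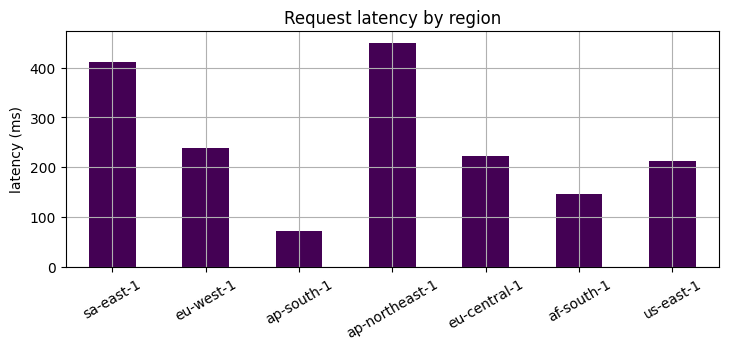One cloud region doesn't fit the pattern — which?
ap-northeast-1 ≈ 450; the rest sit between ≈ 50 and ≈ 400.

ap-northeast-1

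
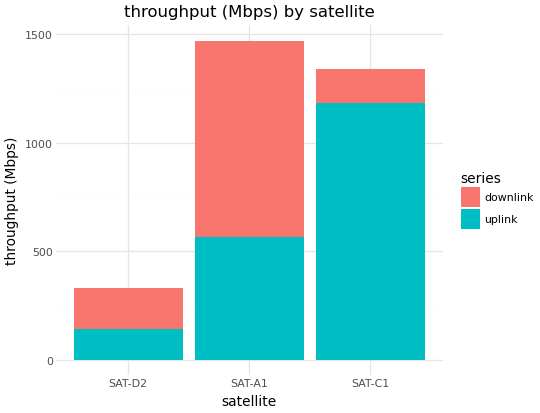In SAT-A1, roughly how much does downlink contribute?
downlink top ≈ 1400, bottom ≈ 600; segment ≈ 800.

≈ 800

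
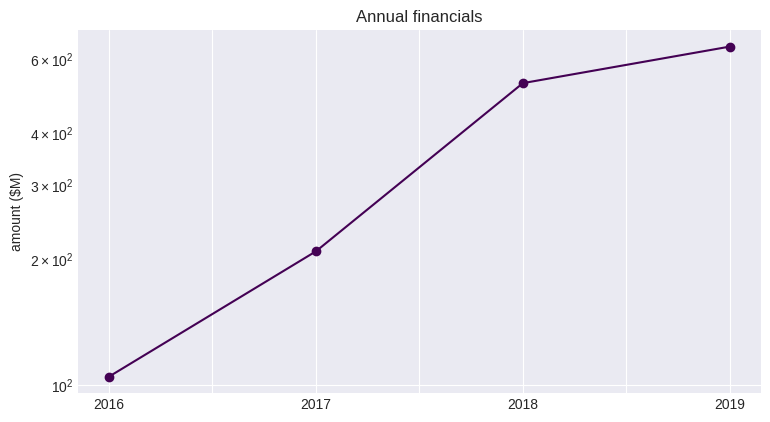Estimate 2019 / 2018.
2019 ≈ 650, 2018 ≈ 550; 650/550 ≈ 1.18.

≈ 1.18×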